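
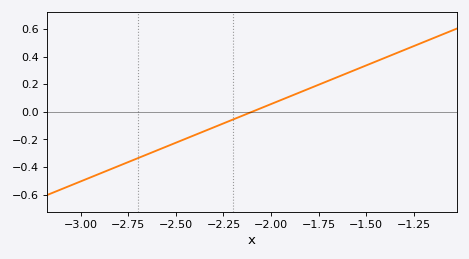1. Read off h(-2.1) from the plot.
0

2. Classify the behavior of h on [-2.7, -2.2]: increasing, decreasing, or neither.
increasing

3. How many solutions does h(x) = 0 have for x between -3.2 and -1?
1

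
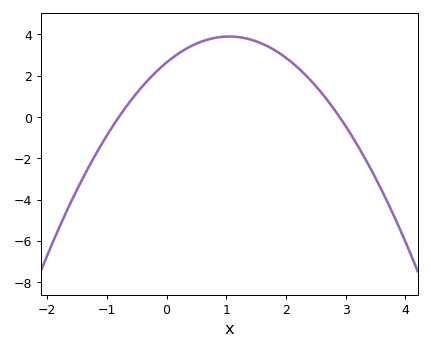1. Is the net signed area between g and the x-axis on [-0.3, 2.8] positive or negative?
positive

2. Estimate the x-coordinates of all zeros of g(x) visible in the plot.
-0.8, 2.9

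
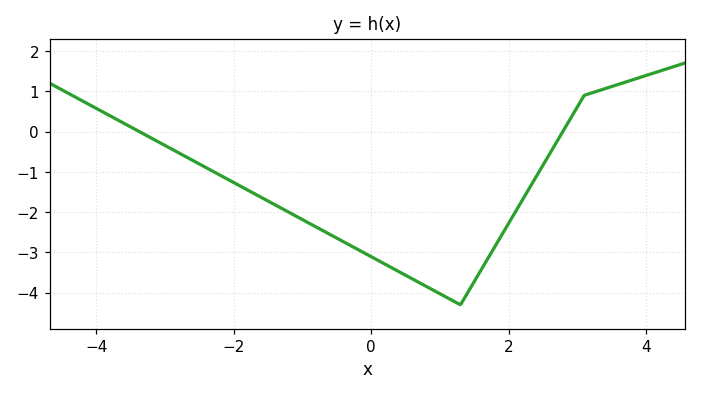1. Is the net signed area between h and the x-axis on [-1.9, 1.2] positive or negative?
negative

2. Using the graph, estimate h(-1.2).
-2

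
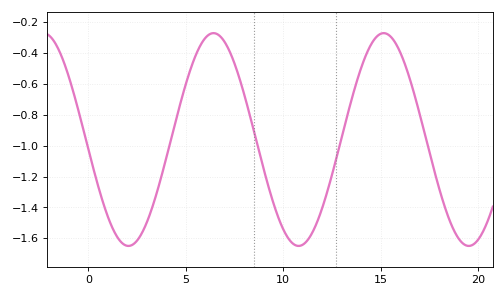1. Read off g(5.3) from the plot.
-0.483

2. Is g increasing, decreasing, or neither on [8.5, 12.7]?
neither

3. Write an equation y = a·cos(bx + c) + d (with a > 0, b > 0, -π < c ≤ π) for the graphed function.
y = 0.69cos(0.72x + 1.66) - 0.96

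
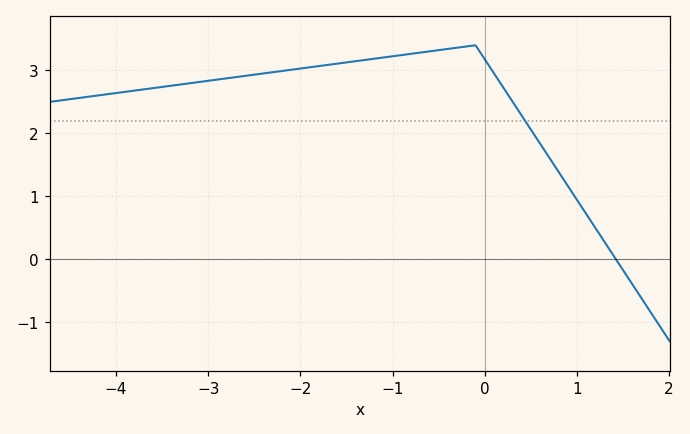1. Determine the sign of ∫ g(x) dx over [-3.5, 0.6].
positive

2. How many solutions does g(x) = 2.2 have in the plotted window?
1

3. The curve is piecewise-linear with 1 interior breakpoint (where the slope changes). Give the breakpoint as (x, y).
(-0.1, 3.4)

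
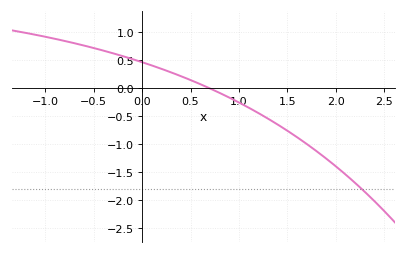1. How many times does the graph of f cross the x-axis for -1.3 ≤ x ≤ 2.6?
1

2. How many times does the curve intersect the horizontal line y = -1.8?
1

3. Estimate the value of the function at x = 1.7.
-0.999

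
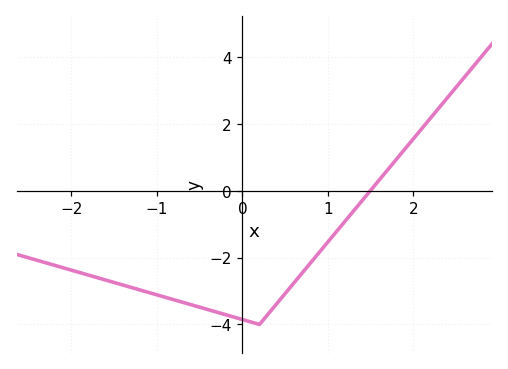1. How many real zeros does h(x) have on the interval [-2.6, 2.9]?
1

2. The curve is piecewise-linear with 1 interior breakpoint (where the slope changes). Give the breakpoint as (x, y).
(0.2, -4)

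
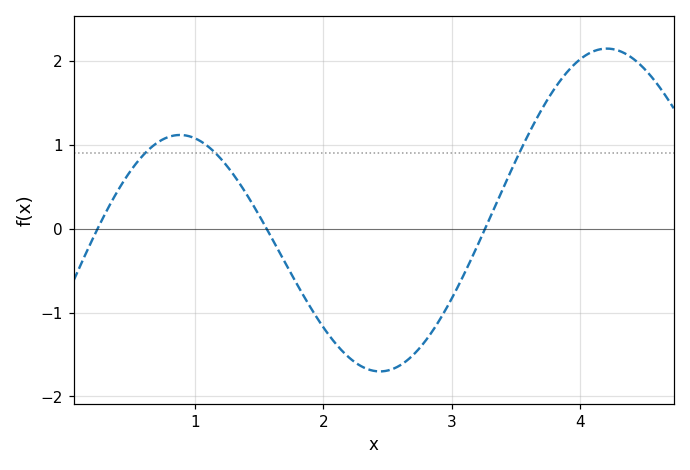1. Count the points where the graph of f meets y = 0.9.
3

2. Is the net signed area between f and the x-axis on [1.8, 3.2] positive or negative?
negative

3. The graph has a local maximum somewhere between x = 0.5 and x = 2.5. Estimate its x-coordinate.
0.9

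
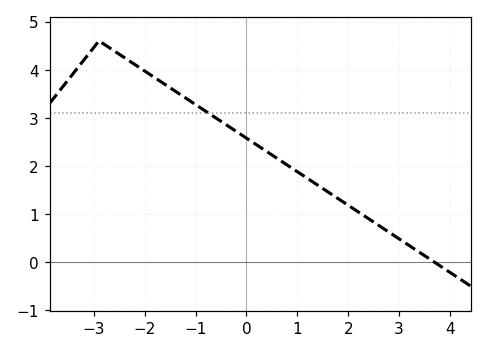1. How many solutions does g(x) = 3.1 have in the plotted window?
1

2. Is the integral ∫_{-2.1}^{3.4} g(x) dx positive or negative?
positive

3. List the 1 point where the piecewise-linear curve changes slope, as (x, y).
(-2.9, 4.6)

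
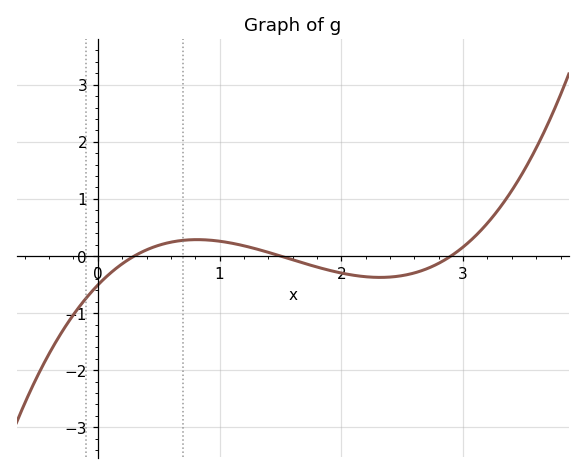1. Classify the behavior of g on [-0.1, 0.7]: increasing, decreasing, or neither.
increasing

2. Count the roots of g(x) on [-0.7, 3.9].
3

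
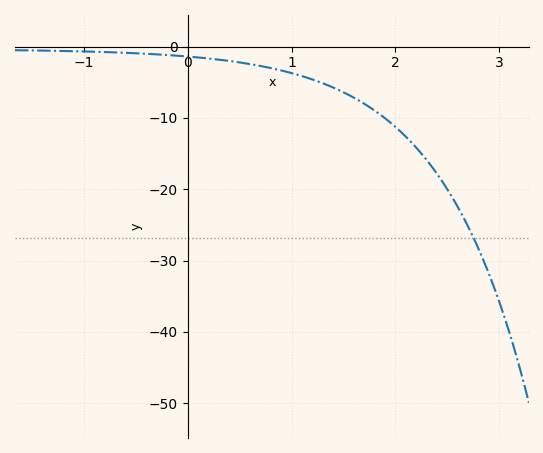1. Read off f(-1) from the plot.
-1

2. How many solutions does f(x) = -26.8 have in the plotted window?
1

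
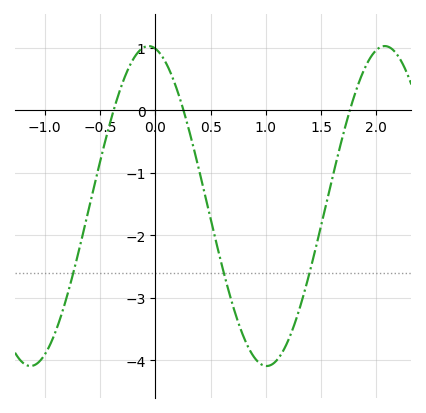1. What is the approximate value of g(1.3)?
-3.2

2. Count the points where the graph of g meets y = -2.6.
3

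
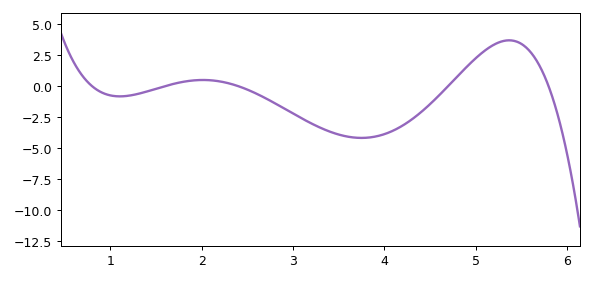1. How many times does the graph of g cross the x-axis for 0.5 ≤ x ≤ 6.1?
5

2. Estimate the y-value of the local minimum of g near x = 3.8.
-4.17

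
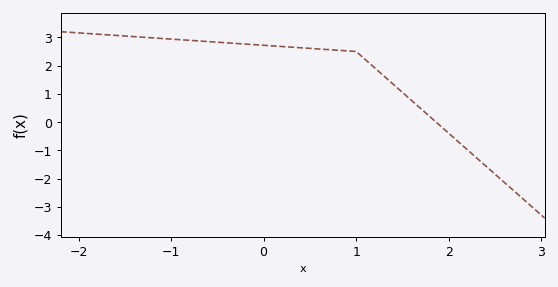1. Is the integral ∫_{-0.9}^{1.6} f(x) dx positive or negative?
positive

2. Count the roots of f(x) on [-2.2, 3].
1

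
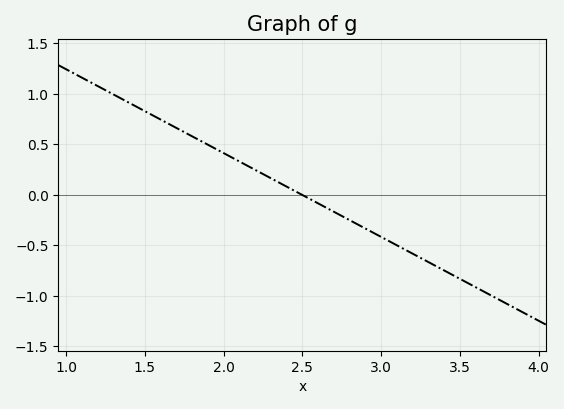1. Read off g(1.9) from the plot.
0.5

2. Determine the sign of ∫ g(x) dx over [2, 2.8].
positive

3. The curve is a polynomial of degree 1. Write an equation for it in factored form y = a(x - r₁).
y = -0.83(x - 2.5)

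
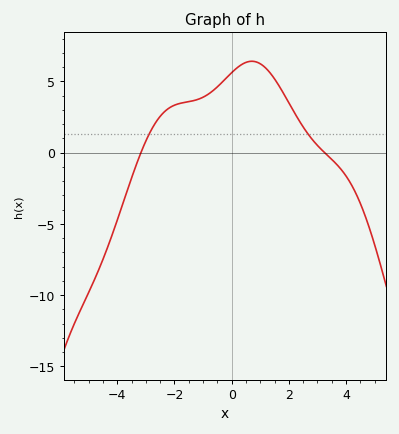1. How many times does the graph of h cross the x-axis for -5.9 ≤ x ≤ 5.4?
2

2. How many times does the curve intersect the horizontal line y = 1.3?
2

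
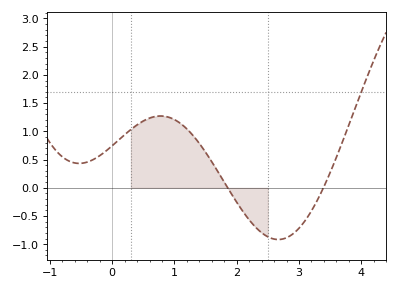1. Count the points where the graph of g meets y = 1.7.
1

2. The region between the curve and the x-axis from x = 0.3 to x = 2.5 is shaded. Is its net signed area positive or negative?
positive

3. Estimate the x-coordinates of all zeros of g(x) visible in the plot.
1.9, 3.4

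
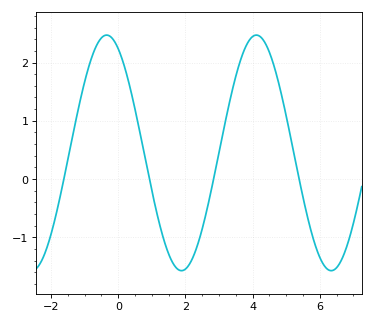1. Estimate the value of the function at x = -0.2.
2.4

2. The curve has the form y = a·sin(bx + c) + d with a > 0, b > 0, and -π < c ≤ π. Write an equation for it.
y = 2.02sin(1.4x + 2.1) + 0.45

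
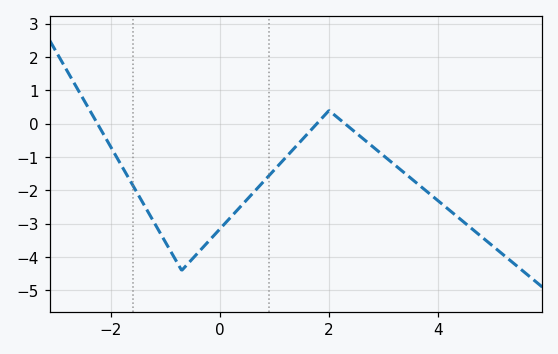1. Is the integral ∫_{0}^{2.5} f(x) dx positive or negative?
negative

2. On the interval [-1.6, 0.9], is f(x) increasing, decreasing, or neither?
neither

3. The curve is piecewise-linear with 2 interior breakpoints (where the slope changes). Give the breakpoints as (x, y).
(-0.7, -4.4); (2, 0.4)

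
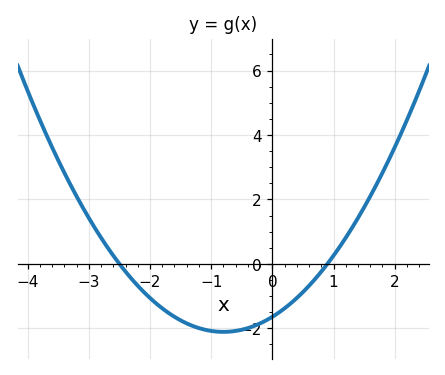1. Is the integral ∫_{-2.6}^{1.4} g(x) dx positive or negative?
negative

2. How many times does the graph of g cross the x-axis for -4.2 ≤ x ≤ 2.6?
2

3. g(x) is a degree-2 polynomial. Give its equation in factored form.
y = 0.73(x + 2.5)(x - 0.9)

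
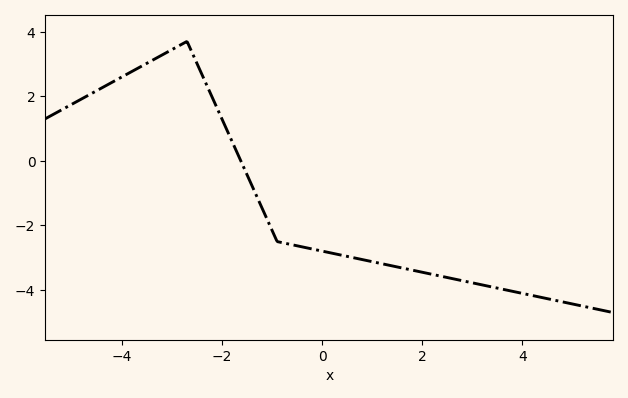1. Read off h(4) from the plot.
-4.2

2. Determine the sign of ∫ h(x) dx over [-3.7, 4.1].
negative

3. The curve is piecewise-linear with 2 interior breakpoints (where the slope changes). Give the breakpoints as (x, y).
(-2.7, 3.7); (-0.9, -2.5)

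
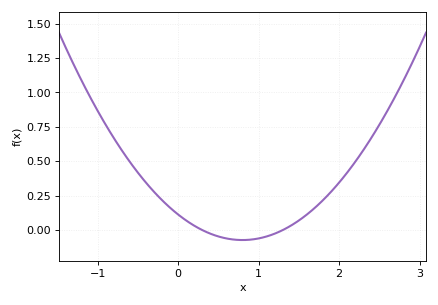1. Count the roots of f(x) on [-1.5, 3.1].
2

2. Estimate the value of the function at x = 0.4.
-0.026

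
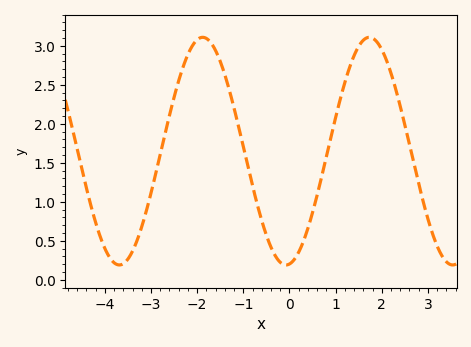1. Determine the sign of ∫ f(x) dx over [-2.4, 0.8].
positive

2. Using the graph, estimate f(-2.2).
2.9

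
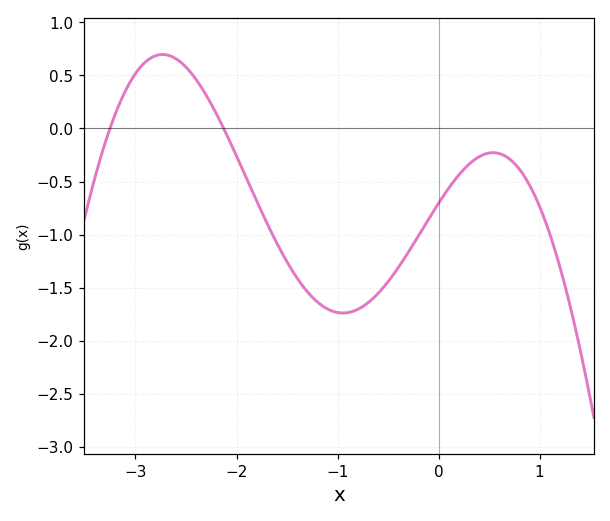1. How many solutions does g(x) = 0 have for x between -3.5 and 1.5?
2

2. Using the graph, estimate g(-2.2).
0.139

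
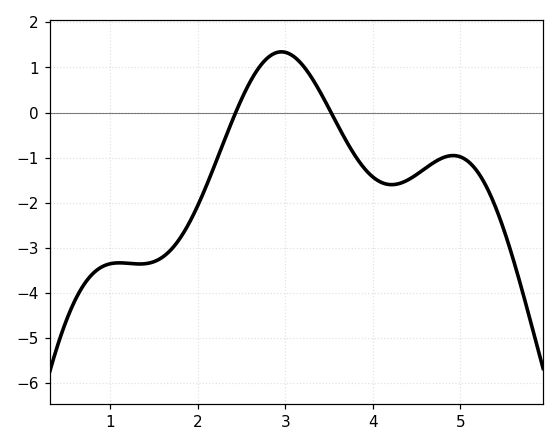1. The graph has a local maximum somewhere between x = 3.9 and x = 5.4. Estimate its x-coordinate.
4.9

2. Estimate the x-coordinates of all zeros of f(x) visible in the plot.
2.4, 3.5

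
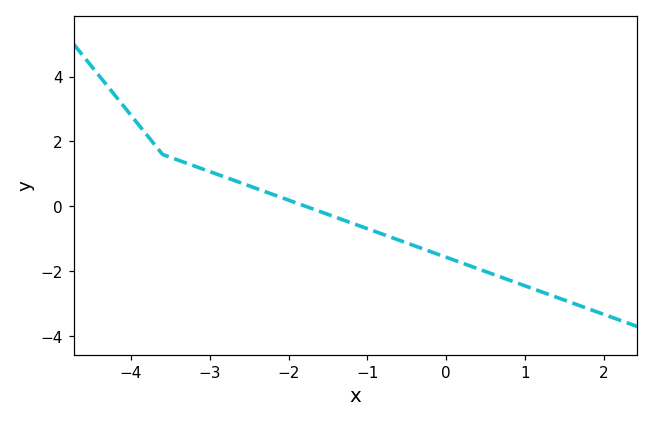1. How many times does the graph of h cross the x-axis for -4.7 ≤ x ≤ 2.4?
1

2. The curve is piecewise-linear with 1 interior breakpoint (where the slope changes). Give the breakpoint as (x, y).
(-3.6, 1.6)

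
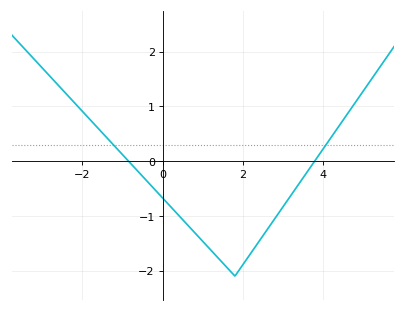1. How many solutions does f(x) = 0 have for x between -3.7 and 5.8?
2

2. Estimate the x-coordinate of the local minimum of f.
1.8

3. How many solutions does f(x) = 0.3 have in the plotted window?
2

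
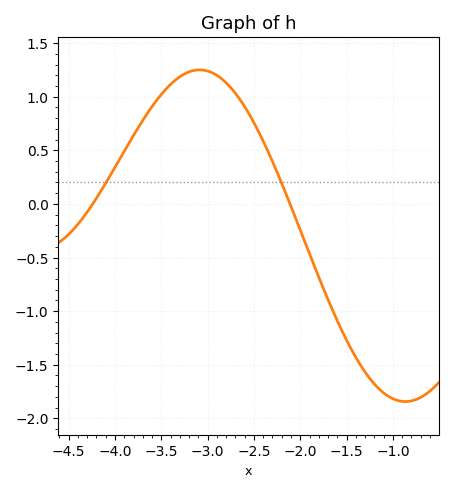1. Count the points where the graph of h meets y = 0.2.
2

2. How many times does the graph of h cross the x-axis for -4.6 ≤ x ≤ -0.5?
2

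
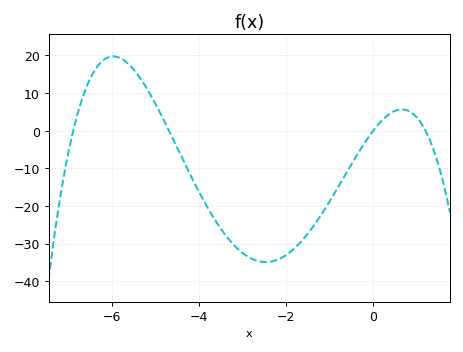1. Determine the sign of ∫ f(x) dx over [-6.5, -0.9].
negative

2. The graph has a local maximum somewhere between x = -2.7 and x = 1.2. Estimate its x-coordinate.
0.6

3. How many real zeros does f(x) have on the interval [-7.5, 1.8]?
4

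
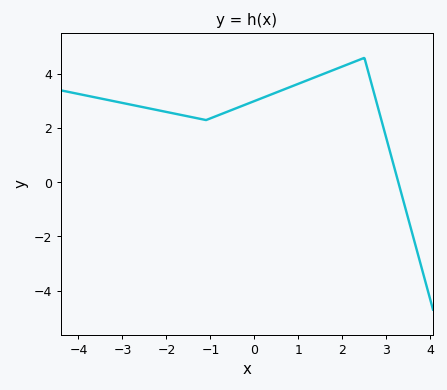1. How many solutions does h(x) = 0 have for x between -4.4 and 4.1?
1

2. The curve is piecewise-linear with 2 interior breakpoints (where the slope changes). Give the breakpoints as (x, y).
(-1.1, 2.3); (2.5, 4.6)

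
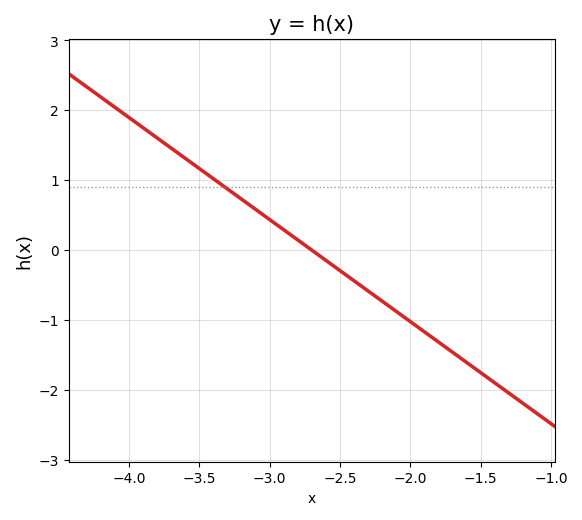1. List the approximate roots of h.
-2.7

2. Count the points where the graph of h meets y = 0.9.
1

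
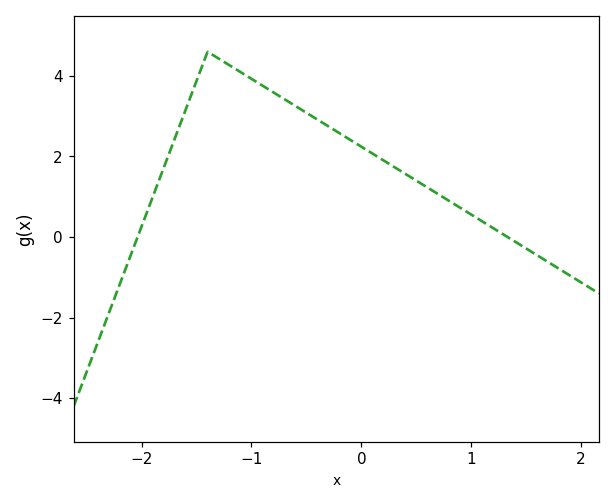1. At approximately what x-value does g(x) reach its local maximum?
-1.4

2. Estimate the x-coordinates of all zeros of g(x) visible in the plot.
-2.04, 1.33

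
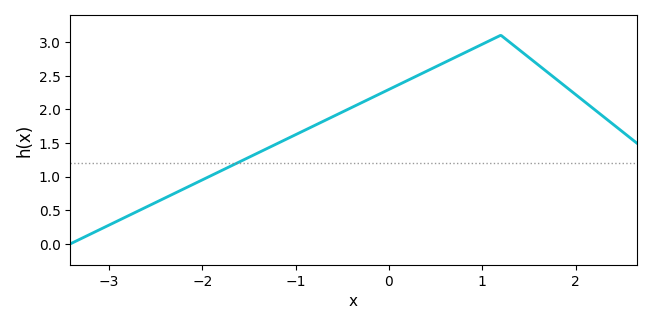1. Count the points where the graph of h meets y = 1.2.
1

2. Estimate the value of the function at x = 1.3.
3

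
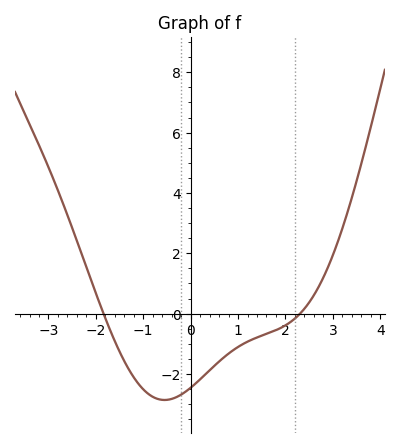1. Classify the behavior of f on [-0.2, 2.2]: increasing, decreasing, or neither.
increasing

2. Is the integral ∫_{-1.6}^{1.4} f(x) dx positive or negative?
negative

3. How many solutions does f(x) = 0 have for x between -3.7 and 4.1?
2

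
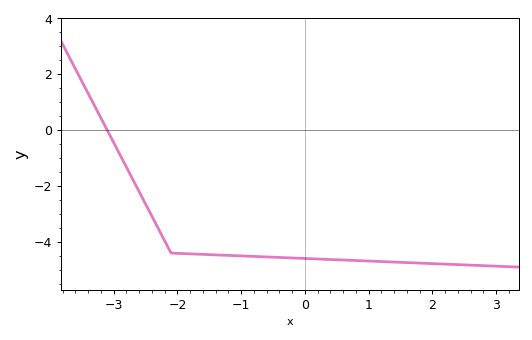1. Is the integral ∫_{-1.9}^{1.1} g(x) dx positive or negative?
negative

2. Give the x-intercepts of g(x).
-3.1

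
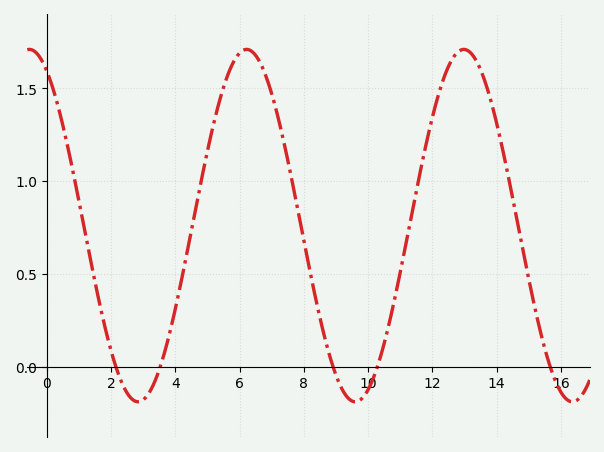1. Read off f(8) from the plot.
0.679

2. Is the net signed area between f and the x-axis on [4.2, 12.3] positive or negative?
positive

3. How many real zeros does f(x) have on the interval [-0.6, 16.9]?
5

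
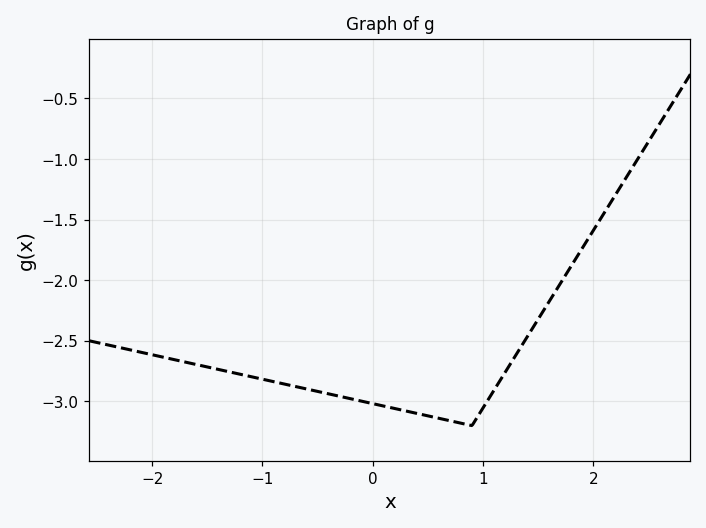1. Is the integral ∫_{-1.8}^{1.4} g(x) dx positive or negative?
negative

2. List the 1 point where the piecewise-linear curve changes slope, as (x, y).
(0.9, -3.2)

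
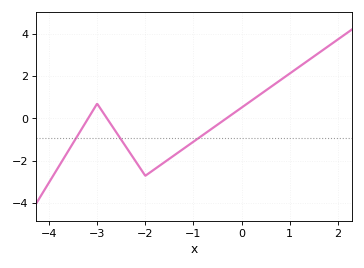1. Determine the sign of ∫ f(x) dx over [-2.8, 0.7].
negative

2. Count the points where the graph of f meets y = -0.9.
3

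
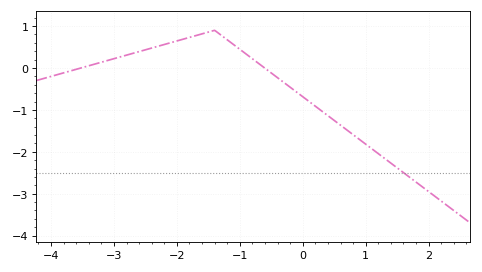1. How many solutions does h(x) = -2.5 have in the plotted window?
1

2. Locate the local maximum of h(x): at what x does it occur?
-1.4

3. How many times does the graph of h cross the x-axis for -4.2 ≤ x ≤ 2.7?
2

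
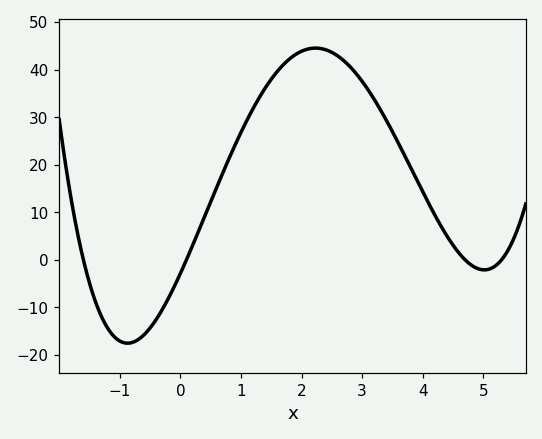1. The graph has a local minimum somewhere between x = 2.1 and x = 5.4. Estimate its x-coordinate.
5.01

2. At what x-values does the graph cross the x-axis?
-1.6, 0.1, 4.7, 5.3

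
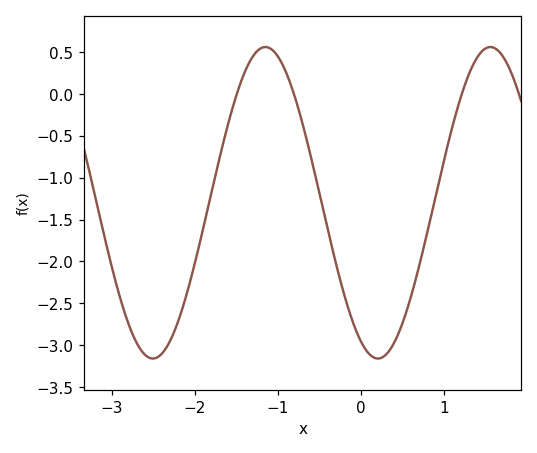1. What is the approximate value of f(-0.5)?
-1.2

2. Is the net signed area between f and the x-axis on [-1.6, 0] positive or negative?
negative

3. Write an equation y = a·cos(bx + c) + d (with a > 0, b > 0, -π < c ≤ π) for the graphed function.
y = 1.86cos(2.3x + 2.7) - 1.3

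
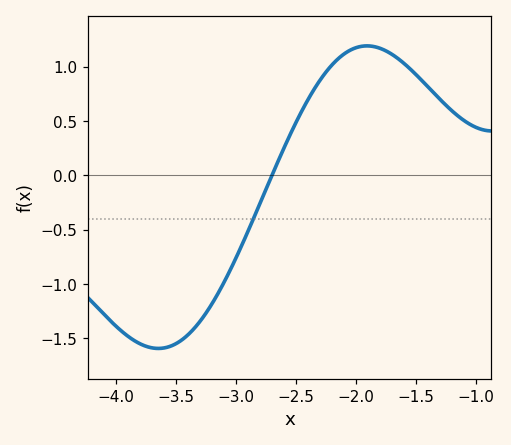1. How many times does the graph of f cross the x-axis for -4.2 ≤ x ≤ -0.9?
1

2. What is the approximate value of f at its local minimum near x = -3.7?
-1.59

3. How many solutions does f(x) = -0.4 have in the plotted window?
1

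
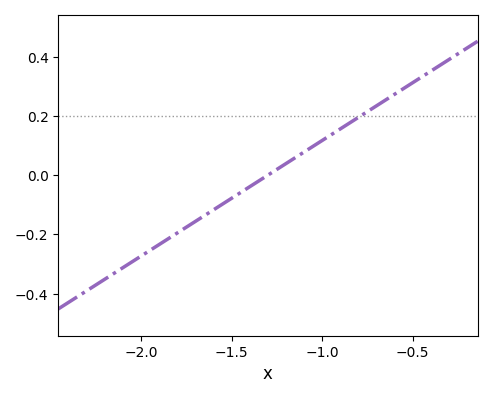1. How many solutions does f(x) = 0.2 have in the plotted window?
1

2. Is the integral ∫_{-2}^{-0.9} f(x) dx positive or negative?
negative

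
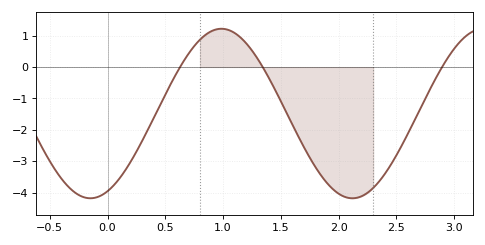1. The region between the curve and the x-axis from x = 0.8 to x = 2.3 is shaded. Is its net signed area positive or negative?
negative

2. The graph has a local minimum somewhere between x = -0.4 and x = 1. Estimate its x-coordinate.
-0.148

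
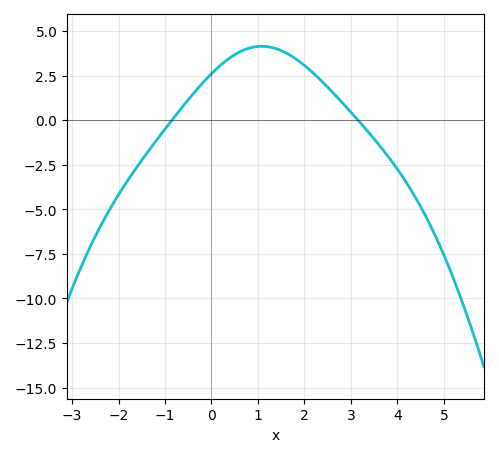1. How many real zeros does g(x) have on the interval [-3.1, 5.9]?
2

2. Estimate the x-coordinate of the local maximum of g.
1.08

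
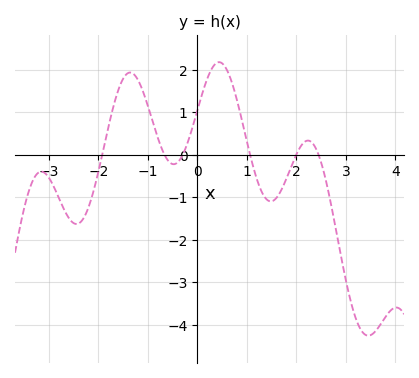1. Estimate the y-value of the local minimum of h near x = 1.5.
-1.1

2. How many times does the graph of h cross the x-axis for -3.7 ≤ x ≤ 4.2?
6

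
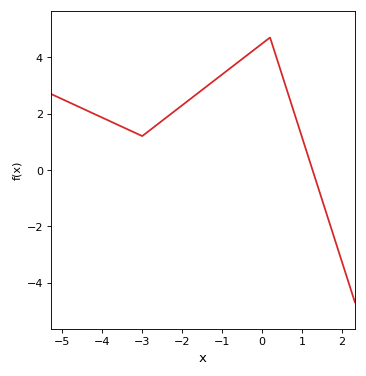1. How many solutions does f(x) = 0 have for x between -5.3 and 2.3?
1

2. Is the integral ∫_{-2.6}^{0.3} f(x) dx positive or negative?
positive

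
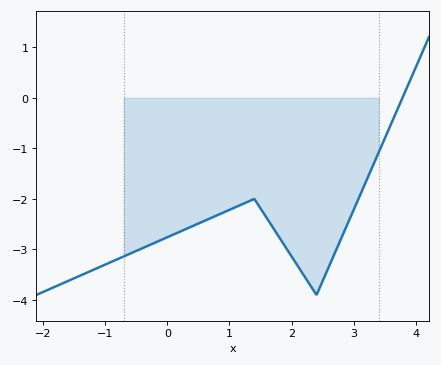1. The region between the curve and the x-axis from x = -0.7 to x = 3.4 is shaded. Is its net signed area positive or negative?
negative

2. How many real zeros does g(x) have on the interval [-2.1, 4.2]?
1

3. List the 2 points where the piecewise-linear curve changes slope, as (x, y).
(1.4, -2); (2.4, -3.9)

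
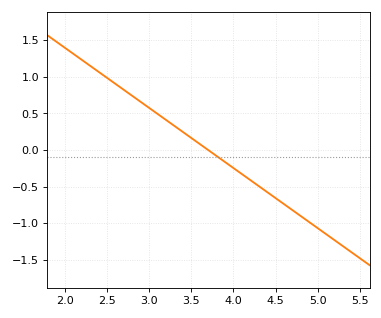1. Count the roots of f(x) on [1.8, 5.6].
1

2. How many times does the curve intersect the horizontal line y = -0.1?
1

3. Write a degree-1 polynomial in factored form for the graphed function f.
y = -0.82(x - 3.7)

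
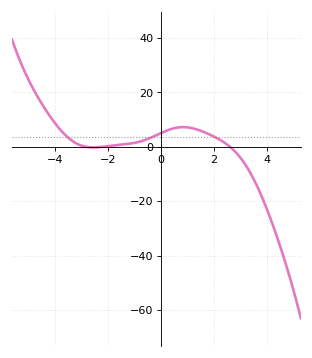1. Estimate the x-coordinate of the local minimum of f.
-2.6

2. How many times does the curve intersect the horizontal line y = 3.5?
3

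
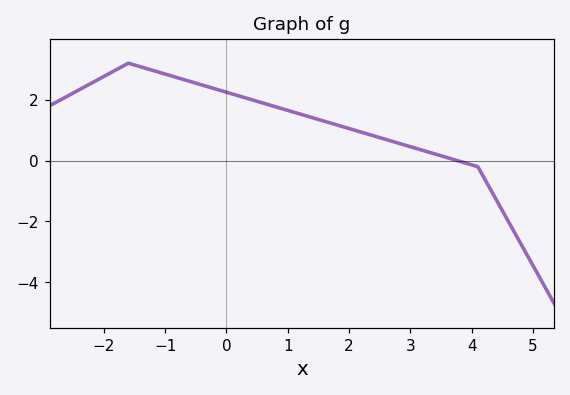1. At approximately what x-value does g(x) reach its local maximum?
-1.6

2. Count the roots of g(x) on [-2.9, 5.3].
1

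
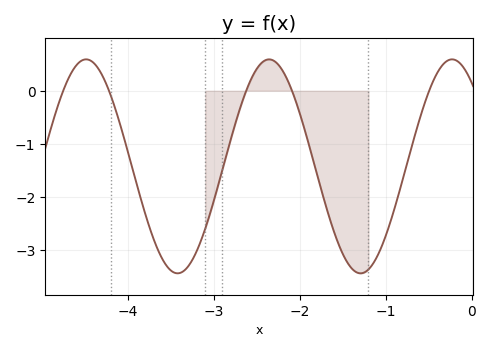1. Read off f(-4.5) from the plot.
0.6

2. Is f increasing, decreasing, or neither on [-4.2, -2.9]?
neither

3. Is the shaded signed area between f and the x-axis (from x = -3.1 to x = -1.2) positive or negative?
negative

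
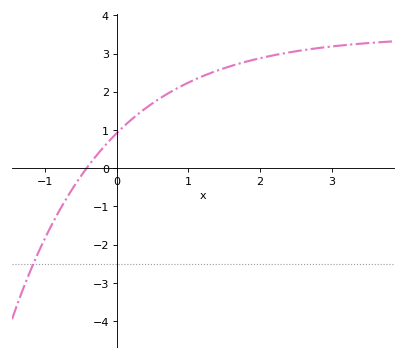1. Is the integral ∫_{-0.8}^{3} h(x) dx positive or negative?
positive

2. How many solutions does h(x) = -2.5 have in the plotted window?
1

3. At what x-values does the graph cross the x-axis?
-0.422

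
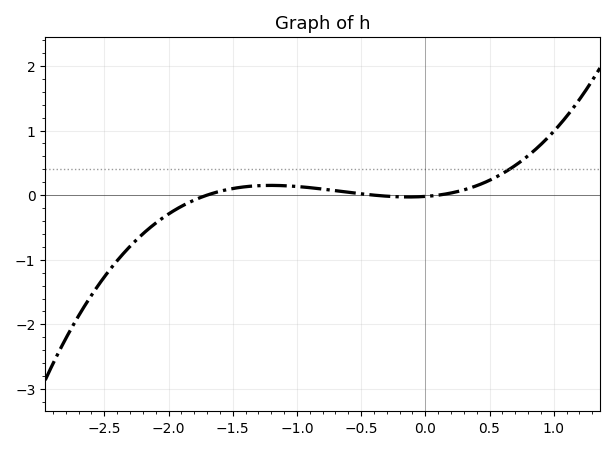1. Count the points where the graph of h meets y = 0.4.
1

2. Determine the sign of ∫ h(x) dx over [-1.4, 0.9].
positive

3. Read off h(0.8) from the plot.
0.609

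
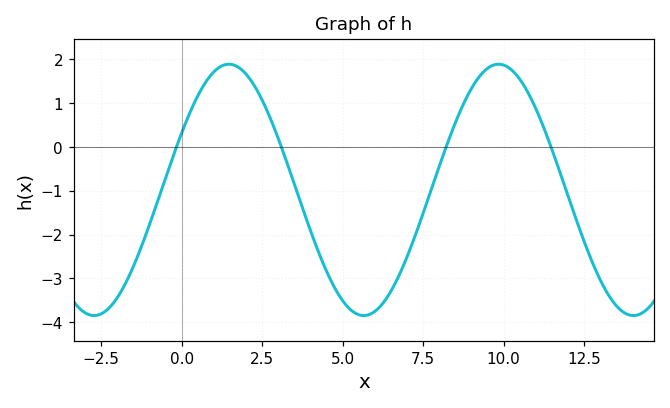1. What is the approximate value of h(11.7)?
-0.467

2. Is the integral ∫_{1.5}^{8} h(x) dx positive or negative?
negative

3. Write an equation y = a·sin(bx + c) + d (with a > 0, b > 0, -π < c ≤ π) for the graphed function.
y = 2.87sin(0.75x + 0.47) - 0.98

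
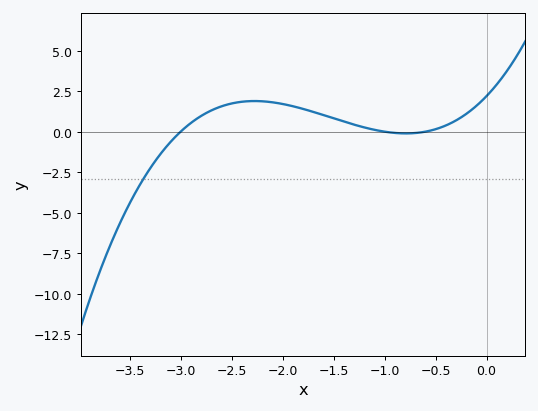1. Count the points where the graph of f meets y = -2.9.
1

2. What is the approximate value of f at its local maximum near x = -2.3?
2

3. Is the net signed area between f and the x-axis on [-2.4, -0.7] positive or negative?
positive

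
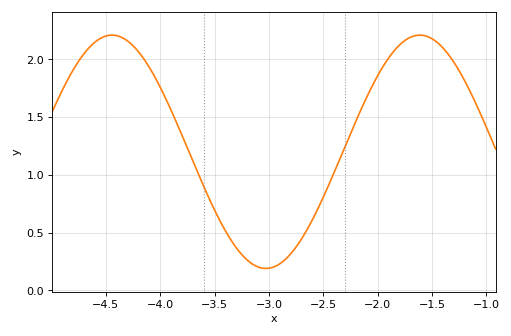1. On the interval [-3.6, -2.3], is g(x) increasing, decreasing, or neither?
neither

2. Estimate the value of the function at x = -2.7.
0.446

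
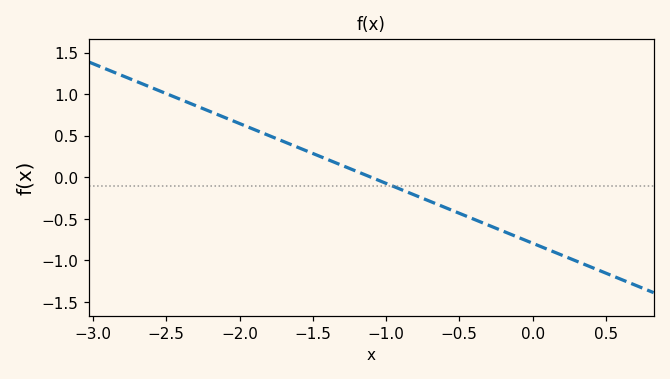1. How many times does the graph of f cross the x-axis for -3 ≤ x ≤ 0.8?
1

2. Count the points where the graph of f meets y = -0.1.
1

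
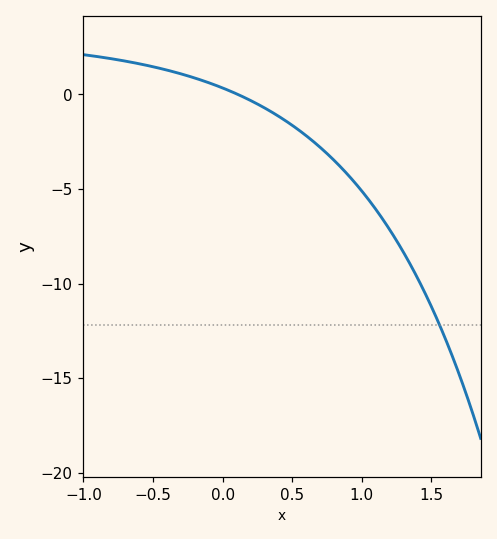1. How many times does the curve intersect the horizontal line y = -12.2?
1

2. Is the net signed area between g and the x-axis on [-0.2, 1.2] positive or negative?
negative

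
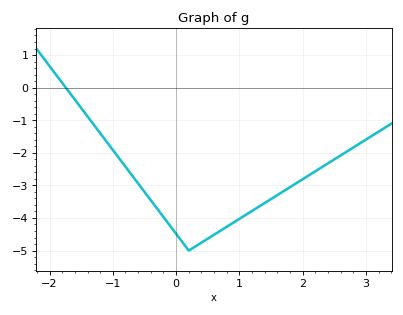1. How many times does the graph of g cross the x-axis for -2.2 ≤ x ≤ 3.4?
1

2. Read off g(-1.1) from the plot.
-1.66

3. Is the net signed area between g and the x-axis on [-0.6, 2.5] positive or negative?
negative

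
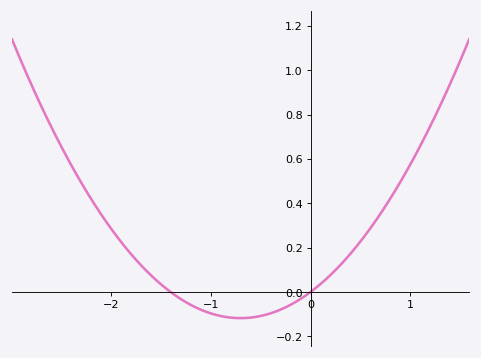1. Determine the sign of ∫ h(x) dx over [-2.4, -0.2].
positive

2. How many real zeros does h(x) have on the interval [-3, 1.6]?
2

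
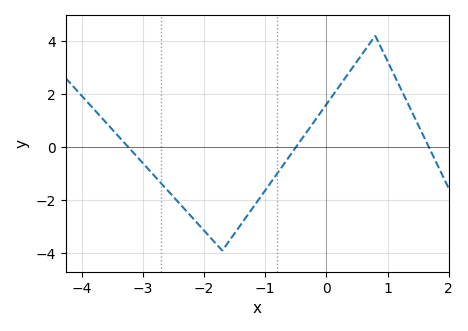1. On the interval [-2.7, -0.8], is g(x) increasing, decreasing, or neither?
neither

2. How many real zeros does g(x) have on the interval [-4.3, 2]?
3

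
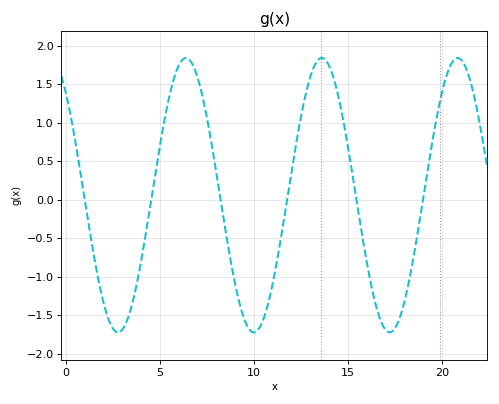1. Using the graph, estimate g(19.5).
0.765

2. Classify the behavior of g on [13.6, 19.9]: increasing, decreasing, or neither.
neither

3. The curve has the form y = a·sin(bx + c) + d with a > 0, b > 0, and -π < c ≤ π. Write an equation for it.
y = 1.78sin(0.87x + 2.29) + 0.06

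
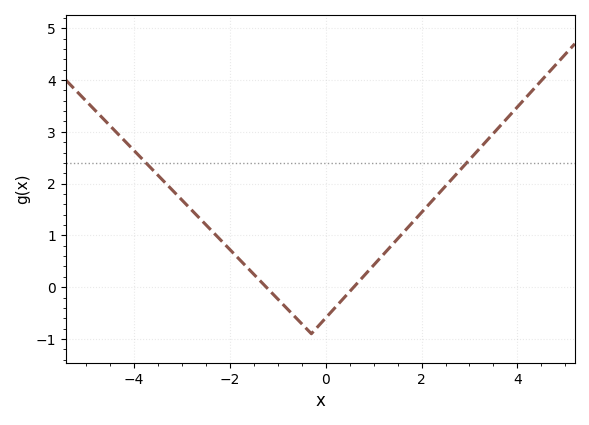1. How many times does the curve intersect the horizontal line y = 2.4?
2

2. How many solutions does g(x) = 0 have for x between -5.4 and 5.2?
2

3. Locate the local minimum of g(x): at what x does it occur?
-0.2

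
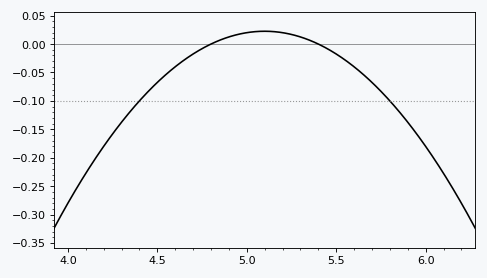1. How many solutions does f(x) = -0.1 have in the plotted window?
2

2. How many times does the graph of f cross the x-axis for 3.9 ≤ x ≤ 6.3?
2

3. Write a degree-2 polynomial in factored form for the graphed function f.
y = -0.25(x - 4.8)(x - 5.4)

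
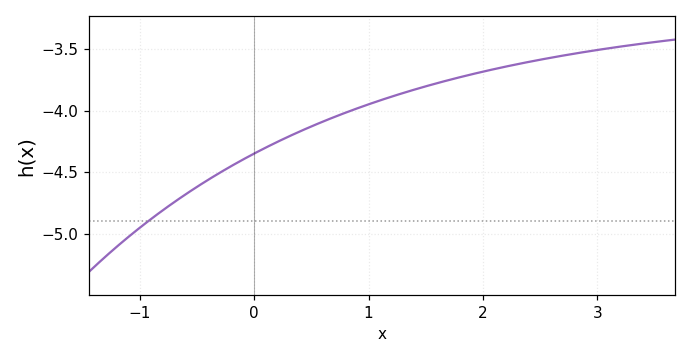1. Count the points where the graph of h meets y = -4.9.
1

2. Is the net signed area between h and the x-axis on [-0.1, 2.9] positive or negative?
negative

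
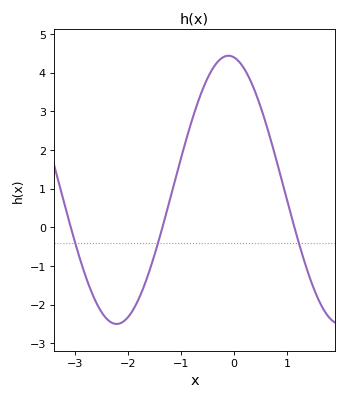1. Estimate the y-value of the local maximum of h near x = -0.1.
4.44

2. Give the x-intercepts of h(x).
-3.08, -1.35, 1.14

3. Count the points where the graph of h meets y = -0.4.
3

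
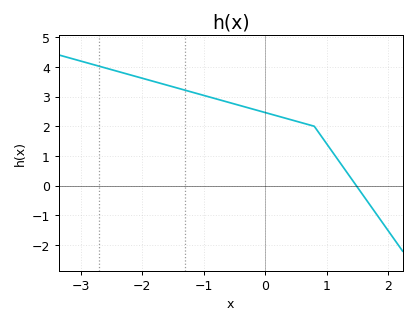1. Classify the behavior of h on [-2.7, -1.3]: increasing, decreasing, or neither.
decreasing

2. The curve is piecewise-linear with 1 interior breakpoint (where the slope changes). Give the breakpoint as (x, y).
(0.8, 2)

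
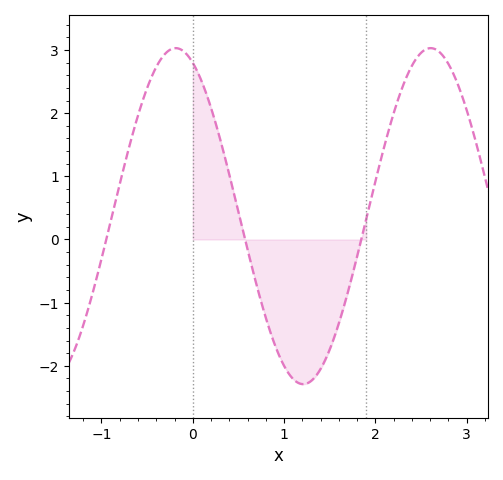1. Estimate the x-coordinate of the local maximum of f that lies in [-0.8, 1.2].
-0.188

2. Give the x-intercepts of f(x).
-0.948, 0.573, 1.84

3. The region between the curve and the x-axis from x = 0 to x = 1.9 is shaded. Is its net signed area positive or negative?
negative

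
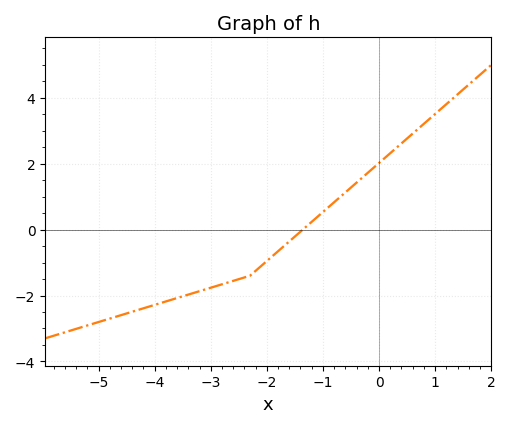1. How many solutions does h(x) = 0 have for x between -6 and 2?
1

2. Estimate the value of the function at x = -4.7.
-2.65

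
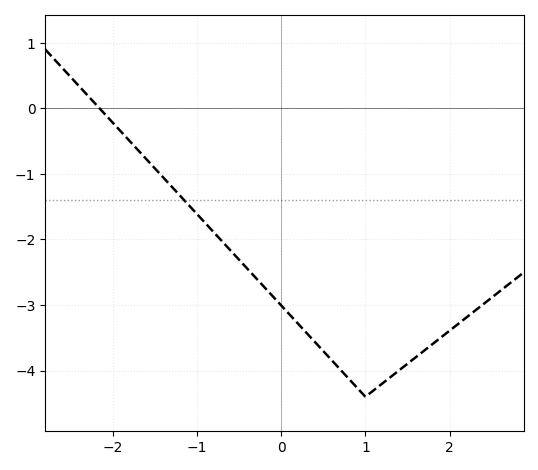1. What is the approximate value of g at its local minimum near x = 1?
-4.4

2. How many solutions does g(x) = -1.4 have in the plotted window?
1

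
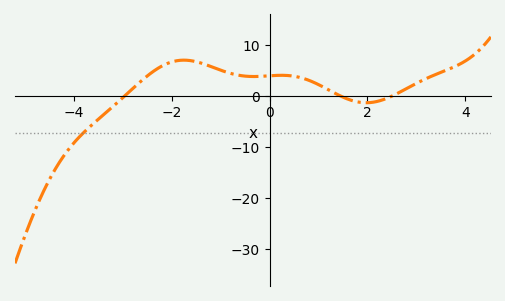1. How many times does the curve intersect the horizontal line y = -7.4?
1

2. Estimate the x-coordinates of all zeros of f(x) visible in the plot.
-3, 1.4, 2.6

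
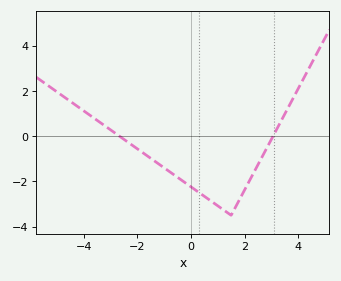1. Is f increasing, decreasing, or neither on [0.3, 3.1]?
neither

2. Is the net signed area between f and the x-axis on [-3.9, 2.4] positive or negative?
negative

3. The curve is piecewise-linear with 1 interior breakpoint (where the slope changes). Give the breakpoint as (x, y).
(1.5, -3.5)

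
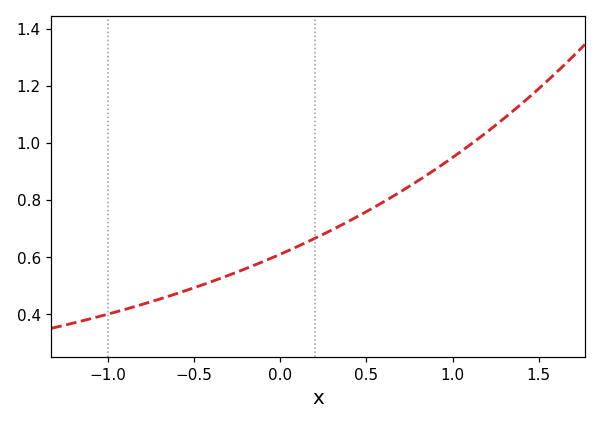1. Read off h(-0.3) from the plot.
0.536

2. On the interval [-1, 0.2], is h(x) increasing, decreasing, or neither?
increasing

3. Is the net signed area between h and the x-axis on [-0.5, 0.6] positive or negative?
positive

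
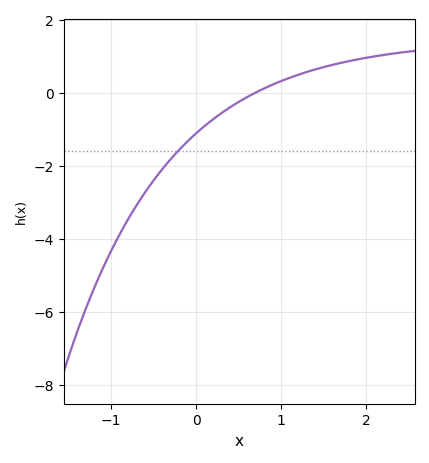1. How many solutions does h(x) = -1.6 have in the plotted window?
1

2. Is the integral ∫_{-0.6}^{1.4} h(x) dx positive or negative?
negative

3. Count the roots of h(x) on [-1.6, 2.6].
1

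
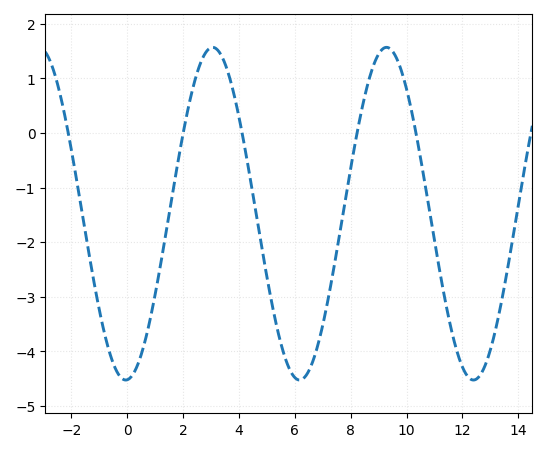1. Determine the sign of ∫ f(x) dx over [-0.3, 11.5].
negative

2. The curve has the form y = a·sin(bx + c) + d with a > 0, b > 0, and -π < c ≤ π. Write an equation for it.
y = 3.05sin(1x - 1.5) - 1.48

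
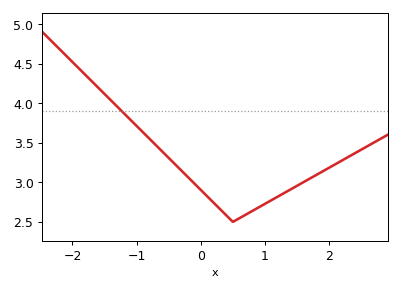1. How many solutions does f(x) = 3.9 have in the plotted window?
1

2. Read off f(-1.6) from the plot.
4.2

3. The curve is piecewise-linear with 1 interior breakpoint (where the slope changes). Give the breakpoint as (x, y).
(0.5, 2.5)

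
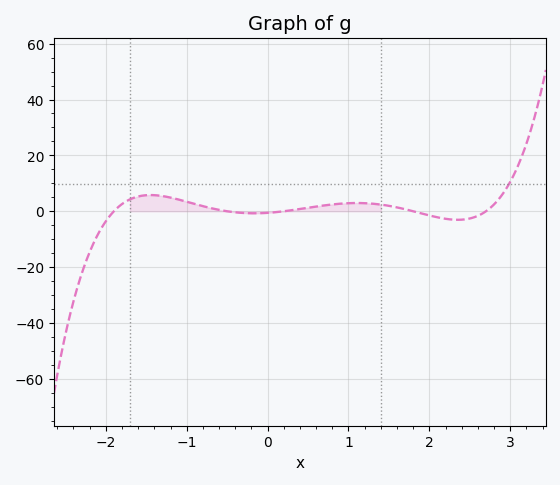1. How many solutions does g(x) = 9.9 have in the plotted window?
1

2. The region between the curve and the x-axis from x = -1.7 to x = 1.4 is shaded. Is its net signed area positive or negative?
positive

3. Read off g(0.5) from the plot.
2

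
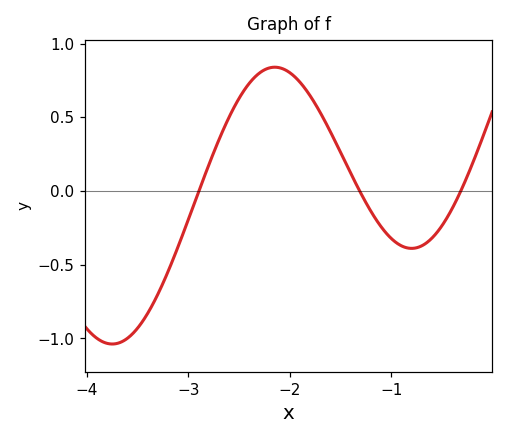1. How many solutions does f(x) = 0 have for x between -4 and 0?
3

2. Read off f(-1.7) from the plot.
0.55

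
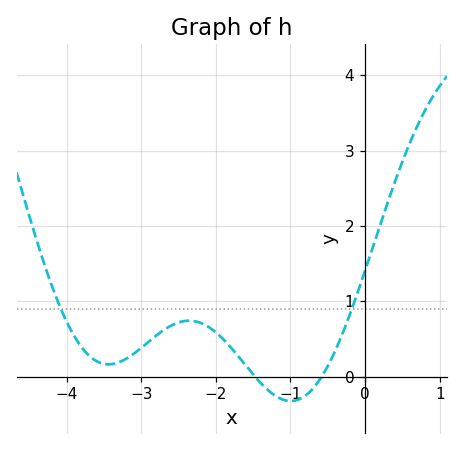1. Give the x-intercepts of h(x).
-1.5, -0.6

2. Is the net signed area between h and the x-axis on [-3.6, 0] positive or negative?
positive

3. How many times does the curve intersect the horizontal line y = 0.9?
2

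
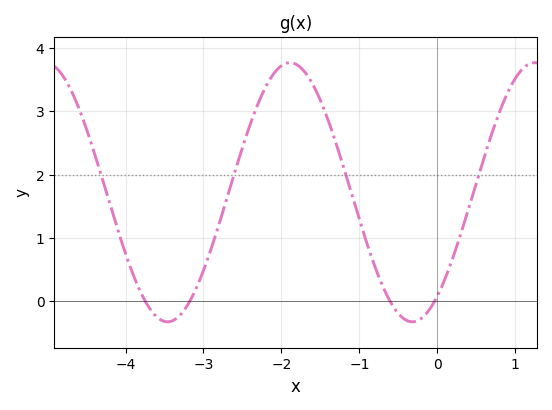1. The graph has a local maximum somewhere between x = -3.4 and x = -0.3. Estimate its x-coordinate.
-1.9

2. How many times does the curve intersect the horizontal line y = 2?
4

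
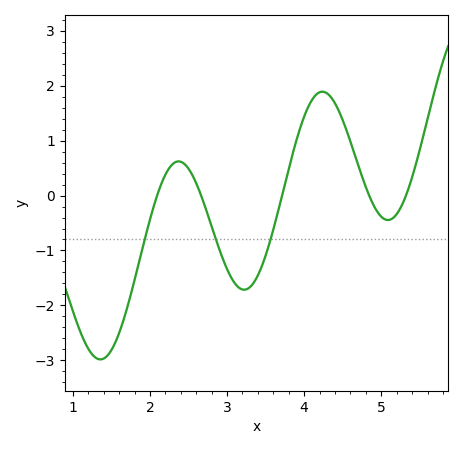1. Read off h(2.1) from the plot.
0.028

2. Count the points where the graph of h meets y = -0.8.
3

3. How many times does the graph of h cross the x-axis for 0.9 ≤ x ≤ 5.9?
5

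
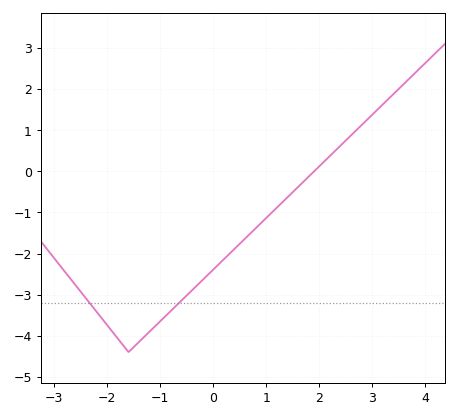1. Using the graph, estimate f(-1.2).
-3.9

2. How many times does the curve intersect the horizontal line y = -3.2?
2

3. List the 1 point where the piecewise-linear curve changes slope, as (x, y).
(-1.6, -4.4)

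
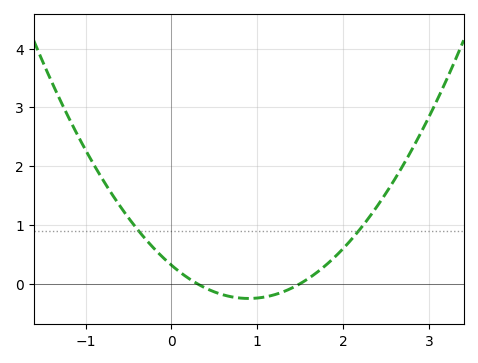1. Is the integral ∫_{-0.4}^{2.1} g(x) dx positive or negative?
positive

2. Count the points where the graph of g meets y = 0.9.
2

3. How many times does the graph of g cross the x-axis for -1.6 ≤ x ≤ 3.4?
2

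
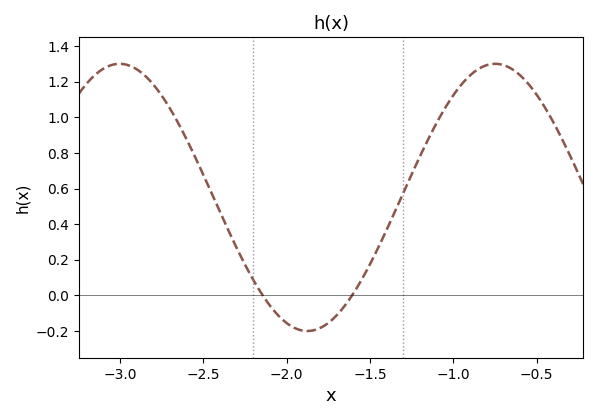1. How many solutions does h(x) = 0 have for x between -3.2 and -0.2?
2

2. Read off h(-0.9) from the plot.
1.23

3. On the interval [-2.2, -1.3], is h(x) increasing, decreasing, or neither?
neither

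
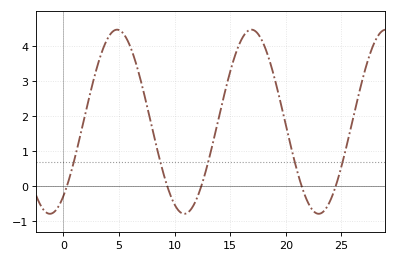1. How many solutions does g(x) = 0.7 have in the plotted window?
5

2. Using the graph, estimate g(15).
3.3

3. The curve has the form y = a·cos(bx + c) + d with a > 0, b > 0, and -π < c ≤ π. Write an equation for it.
y = 2.63cos(0.52x - 2.5) + 1.84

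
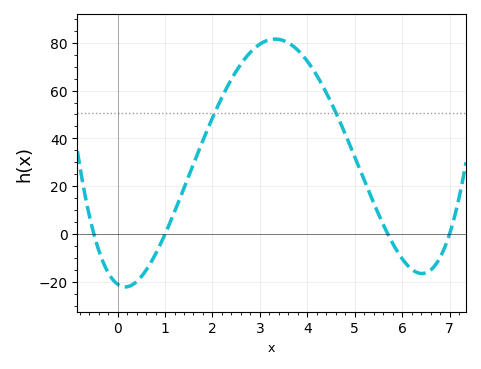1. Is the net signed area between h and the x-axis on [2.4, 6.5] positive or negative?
positive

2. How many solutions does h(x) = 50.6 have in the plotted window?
2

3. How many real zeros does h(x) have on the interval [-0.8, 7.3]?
4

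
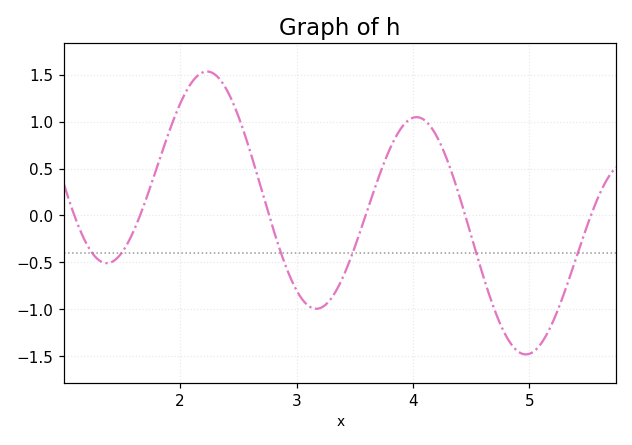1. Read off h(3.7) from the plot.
0.387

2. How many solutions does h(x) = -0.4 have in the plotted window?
6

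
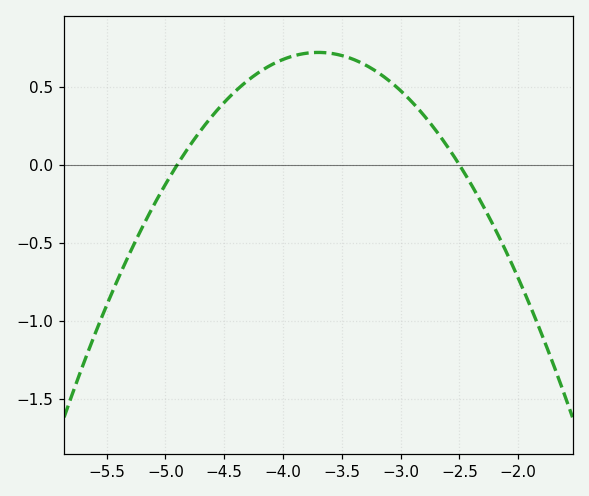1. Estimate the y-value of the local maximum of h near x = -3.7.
0.7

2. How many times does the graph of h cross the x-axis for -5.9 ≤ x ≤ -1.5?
2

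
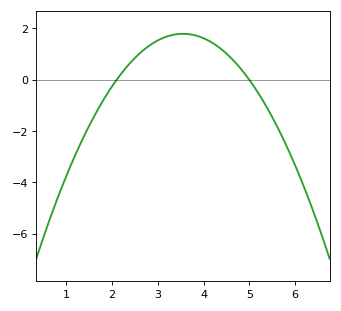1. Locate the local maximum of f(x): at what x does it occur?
3.55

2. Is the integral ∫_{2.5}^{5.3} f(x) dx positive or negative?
positive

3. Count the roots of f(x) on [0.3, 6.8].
2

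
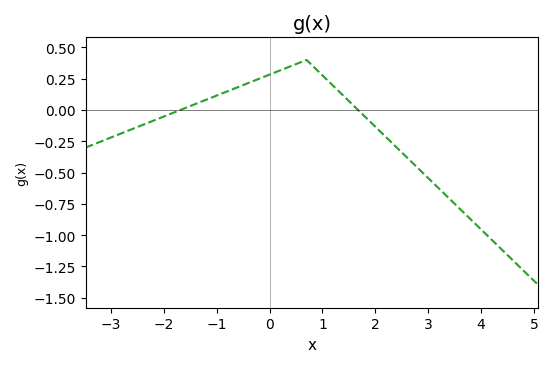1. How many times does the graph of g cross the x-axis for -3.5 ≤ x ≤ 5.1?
2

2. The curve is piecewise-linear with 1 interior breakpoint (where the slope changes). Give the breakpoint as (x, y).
(0.7, 0.4)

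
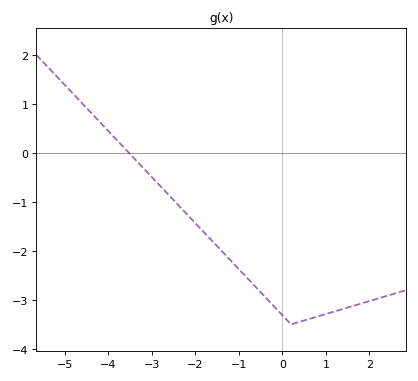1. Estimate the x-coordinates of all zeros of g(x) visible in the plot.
-3.53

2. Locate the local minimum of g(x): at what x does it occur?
0.2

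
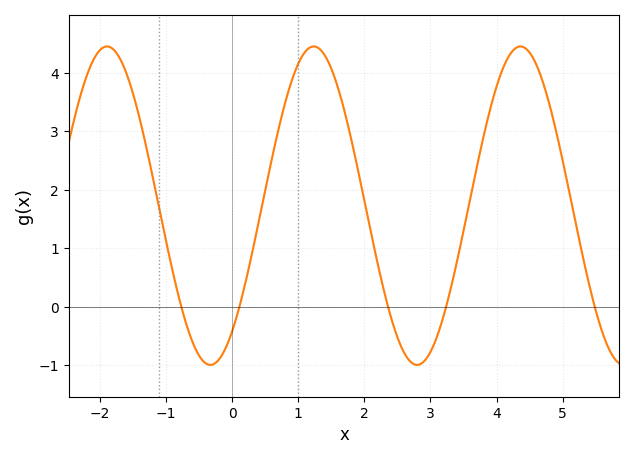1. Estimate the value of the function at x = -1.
1.1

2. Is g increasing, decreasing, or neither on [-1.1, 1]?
neither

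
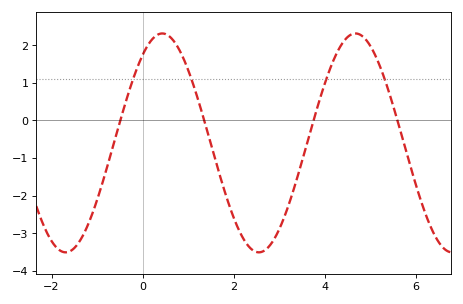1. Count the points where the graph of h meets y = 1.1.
4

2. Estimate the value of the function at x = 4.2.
1.61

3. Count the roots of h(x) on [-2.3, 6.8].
4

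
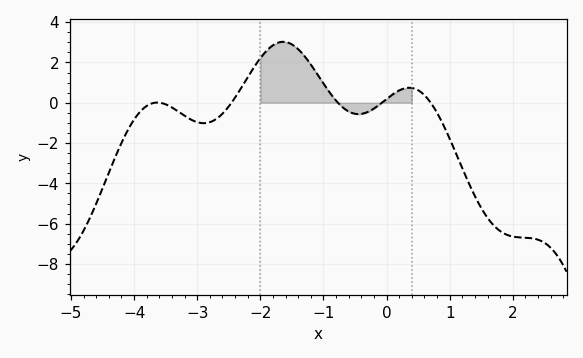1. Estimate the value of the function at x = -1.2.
1.89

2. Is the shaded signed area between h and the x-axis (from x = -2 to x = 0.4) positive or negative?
positive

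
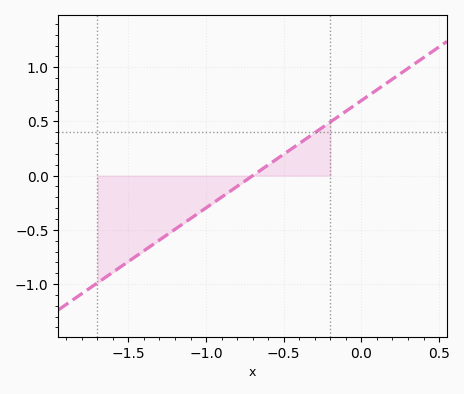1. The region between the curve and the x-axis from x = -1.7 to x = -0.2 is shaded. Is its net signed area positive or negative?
negative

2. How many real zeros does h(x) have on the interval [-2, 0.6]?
1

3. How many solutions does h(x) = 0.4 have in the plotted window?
1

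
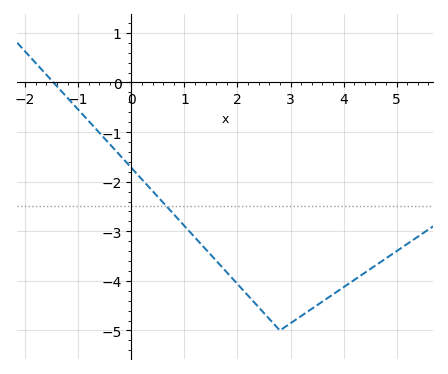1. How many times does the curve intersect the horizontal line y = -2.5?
1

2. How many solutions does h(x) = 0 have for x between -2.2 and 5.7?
1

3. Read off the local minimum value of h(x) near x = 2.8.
-5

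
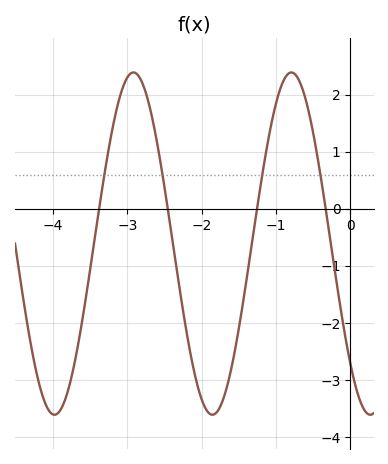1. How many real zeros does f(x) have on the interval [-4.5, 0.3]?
4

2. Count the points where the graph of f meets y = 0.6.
4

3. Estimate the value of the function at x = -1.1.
1.2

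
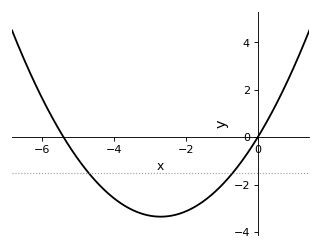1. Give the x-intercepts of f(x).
-5.4, 0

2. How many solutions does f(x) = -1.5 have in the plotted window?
2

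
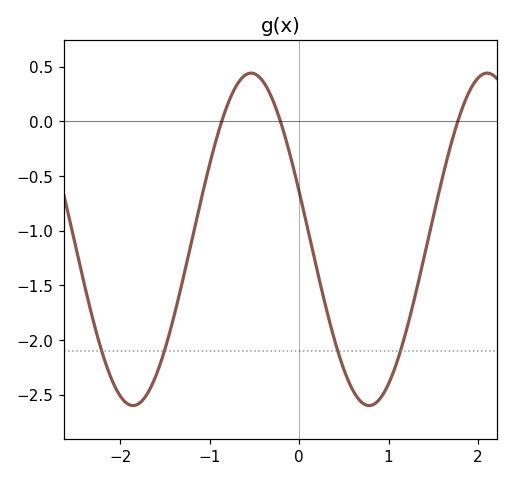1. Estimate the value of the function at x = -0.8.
0.15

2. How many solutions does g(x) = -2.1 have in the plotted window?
4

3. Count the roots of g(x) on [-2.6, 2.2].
3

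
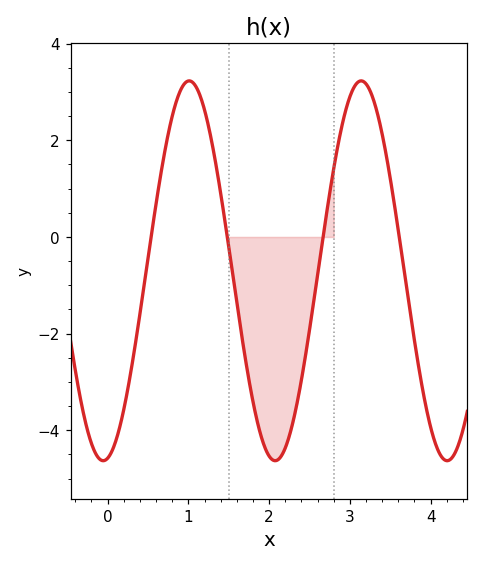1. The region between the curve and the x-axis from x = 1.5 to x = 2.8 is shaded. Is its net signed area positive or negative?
negative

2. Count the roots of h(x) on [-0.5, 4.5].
4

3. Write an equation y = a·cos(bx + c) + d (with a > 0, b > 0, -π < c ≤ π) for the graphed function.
y = 3.93cos(3x - 3) - 0.7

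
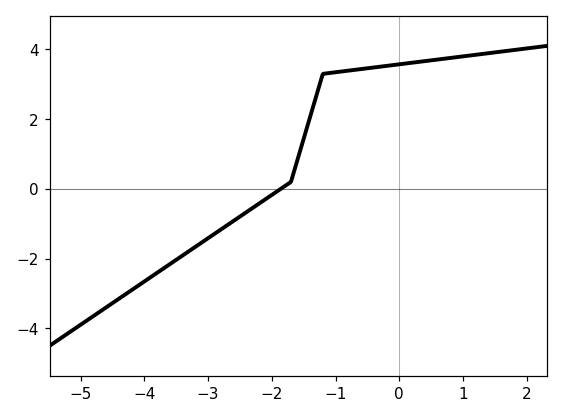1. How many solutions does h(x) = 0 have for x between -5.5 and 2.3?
1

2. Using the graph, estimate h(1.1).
3.82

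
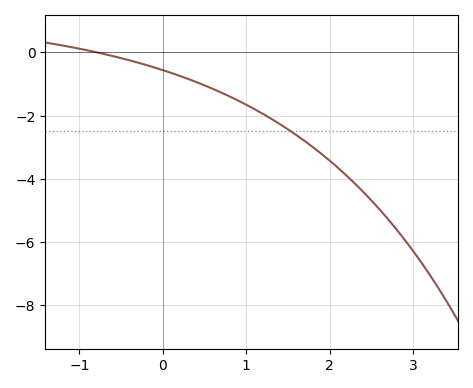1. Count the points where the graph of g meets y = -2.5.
1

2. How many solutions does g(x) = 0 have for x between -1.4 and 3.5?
1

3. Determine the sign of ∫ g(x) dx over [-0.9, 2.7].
negative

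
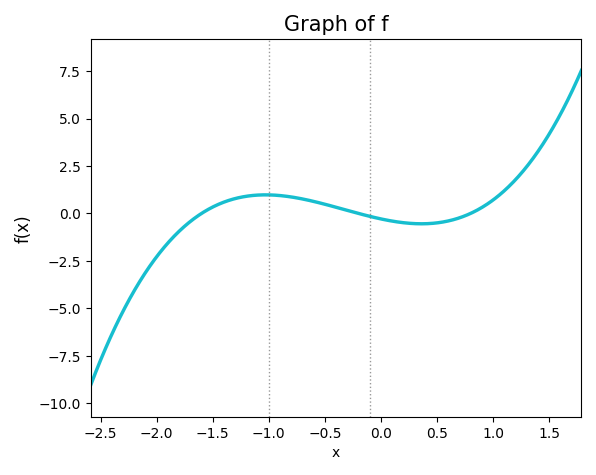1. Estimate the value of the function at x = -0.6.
0.633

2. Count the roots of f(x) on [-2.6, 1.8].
3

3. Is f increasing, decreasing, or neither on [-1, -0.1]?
decreasing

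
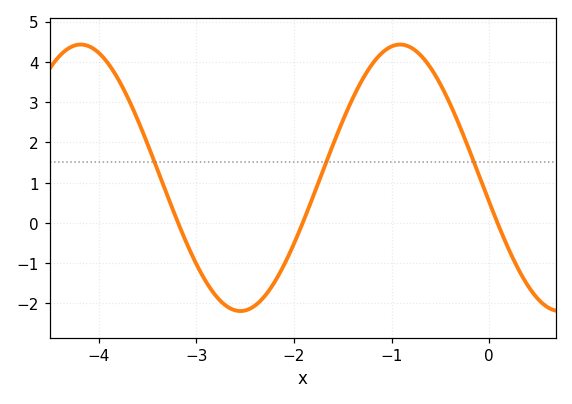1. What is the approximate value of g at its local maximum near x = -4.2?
4.43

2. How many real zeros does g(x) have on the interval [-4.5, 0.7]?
3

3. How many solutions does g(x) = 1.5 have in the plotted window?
3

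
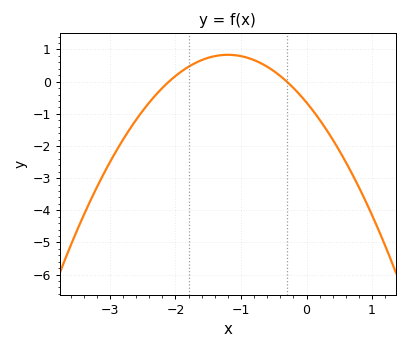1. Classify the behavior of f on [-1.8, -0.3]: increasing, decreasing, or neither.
neither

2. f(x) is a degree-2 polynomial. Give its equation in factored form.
y = -1.03(x + 2.1)(x + 0.3)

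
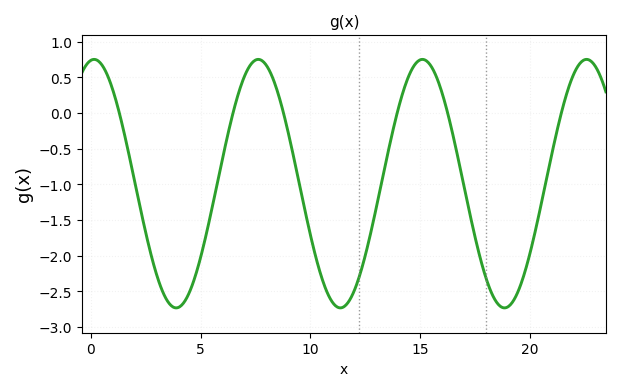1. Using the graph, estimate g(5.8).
-0.9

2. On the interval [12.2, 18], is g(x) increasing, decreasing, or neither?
neither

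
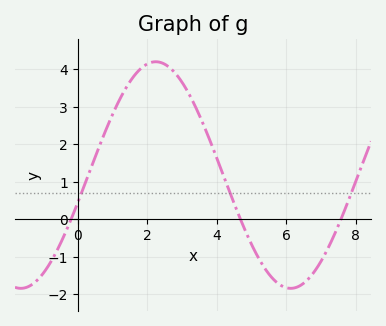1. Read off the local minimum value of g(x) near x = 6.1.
-1.84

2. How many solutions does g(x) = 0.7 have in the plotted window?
3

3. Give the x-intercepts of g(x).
-0.188, 4.68, 7.57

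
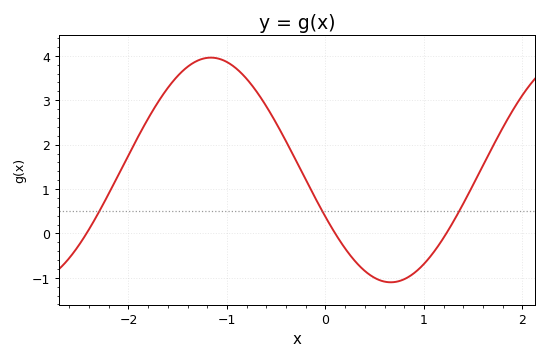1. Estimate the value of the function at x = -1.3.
3.89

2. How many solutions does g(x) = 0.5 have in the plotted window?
3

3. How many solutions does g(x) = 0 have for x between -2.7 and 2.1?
3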